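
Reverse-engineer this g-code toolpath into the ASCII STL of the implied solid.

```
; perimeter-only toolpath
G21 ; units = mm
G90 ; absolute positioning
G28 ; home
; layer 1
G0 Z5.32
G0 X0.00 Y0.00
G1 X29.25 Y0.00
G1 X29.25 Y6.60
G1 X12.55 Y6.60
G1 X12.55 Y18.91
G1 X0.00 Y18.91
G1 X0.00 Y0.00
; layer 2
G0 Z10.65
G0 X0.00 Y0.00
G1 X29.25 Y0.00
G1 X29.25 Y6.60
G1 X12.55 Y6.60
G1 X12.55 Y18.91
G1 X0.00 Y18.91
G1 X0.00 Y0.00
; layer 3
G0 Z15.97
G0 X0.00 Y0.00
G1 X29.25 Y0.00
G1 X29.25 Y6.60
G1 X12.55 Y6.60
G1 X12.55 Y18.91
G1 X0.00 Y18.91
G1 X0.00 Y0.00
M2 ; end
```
solid part
  facet normal 0.0000 0.0000 -1.0000
    outer loop
      vertex 29.25 6.60 0.00
      vertex 29.25 0.00 0.00
      vertex 0.00 0.00 0.00
    endloop
  endfacet
  facet normal 0.0000 0.0000 -1.0000
    outer loop
      vertex 12.55 6.60 0.00
      vertex 29.25 6.60 0.00
      vertex 0.00 0.00 0.00
    endloop
  endfacet
  facet normal 0.0000 0.0000 -1.0000
    outer loop
      vertex 12.55 18.91 0.00
      vertex 12.55 6.60 0.00
      vertex 0.00 0.00 0.00
    endloop
  endfacet
  facet normal 0.0000 0.0000 -1.0000
    outer loop
      vertex 0.00 18.91 0.00
      vertex 12.55 18.91 0.00
      vertex 0.00 0.00 0.00
    endloop
  endfacet
  facet normal 0.0000 0.0000 1.0000
    outer loop
      vertex 0.00 0.00 15.97
      vertex 29.25 0.00 15.97
      vertex 29.25 6.60 15.97
    endloop
  endfacet
  facet normal 0.0000 0.0000 1.0000
    outer loop
      vertex 0.00 0.00 15.97
      vertex 29.25 6.60 15.97
      vertex 12.55 6.60 15.97
    endloop
  endfacet
  facet normal 0.0000 0.0000 1.0000
    outer loop
      vertex 0.00 0.00 15.97
      vertex 12.55 6.60 15.97
      vertex 12.55 18.91 15.97
    endloop
  endfacet
  facet normal 0.0000 0.0000 1.0000
    outer loop
      vertex 0.00 0.00 15.97
      vertex 12.55 18.91 15.97
      vertex 0.00 18.91 15.97
    endloop
  endfacet
  facet normal 0.0000 -1.0000 0.0000
    outer loop
      vertex 0.00 0.00 0.00
      vertex 29.25 0.00 0.00
      vertex 29.25 0.00 15.97
    endloop
  endfacet
  facet normal 0.0000 -1.0000 0.0000
    outer loop
      vertex 0.00 0.00 0.00
      vertex 29.25 0.00 15.97
      vertex 0.00 0.00 15.97
    endloop
  endfacet
  facet normal 1.0000 0.0000 0.0000
    outer loop
      vertex 29.25 0.00 0.00
      vertex 29.25 6.60 0.00
      vertex 29.25 6.60 15.97
    endloop
  endfacet
  facet normal 1.0000 0.0000 0.0000
    outer loop
      vertex 29.25 0.00 0.00
      vertex 29.25 6.60 15.97
      vertex 29.25 0.00 15.97
    endloop
  endfacet
  facet normal 0.0000 1.0000 0.0000
    outer loop
      vertex 29.25 6.60 0.00
      vertex 12.55 6.60 0.00
      vertex 12.55 6.60 15.97
    endloop
  endfacet
  facet normal 0.0000 1.0000 0.0000
    outer loop
      vertex 29.25 6.60 0.00
      vertex 12.55 6.60 15.97
      vertex 29.25 6.60 15.97
    endloop
  endfacet
  facet normal 1.0000 0.0000 0.0000
    outer loop
      vertex 12.55 6.60 0.00
      vertex 12.55 18.91 0.00
      vertex 12.55 18.91 15.97
    endloop
  endfacet
  facet normal 1.0000 0.0000 0.0000
    outer loop
      vertex 12.55 6.60 0.00
      vertex 12.55 18.91 15.97
      vertex 12.55 6.60 15.97
    endloop
  endfacet
  facet normal 0.0000 1.0000 0.0000
    outer loop
      vertex 12.55 18.91 0.00
      vertex 0.00 18.91 0.00
      vertex 0.00 18.91 15.97
    endloop
  endfacet
  facet normal 0.0000 1.0000 0.0000
    outer loop
      vertex 12.55 18.91 0.00
      vertex 0.00 18.91 15.97
      vertex 12.55 18.91 15.97
    endloop
  endfacet
  facet normal -1.0000 0.0000 0.0000
    outer loop
      vertex 0.00 18.91 0.00
      vertex 0.00 0.00 0.00
      vertex 0.00 0.00 15.97
    endloop
  endfacet
  facet normal -1.0000 0.0000 0.0000
    outer loop
      vertex 0.00 18.91 0.00
      vertex 0.00 0.00 15.97
      vertex 0.00 18.91 15.97
    endloop
  endfacet
endsolid part

The G0 Z moves step by Δz≈5.32 mm. Every layer's G1 loop is the same polygon, so the solid is a straight extrusion of it from z=0 to z≈16. Closing with flat bottom and top caps and triangulating gives 20 facets — an L-shaped prism: outer 29.2 × 18.9 mm, arm thicknesses ≈ 6.6 mm (horizontal) and 12.6 mm (vertical), extruded 16 mm in z.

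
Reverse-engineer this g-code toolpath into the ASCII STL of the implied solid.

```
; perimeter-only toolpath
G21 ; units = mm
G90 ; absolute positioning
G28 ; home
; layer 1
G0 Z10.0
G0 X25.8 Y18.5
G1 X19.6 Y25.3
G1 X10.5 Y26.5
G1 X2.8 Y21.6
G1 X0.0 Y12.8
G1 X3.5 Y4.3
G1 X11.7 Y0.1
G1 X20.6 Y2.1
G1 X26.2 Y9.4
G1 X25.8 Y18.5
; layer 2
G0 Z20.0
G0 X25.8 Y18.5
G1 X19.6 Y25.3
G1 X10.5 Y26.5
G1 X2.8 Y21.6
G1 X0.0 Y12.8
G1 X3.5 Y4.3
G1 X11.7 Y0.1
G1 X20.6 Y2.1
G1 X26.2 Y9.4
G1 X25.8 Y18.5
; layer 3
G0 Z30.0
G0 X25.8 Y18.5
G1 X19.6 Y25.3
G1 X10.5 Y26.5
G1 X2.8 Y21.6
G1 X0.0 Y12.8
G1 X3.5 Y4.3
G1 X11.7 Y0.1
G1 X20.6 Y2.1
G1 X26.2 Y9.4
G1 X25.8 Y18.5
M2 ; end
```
solid part
  facet normal 0.0000 0.0000 -1.0000
    outer loop
      vertex 10.5 26.5 0.0
      vertex 19.6 25.3 0.0
      vertex 25.8 18.5 0.0
    endloop
  endfacet
  facet normal 0.0000 0.0000 -1.0000
    outer loop
      vertex 2.8 21.6 0.0
      vertex 10.5 26.5 0.0
      vertex 25.8 18.5 0.0
    endloop
  endfacet
  facet normal 0.0000 0.0000 -1.0000
    outer loop
      vertex 0.0 12.8 0.0
      vertex 2.8 21.6 0.0
      vertex 25.8 18.5 0.0
    endloop
  endfacet
  facet normal 0.0000 0.0000 -1.0000
    outer loop
      vertex 3.5 4.3 0.0
      vertex 0.0 12.8 0.0
      vertex 25.8 18.5 0.0
    endloop
  endfacet
  facet normal 0.0000 0.0000 -1.0000
    outer loop
      vertex 11.7 0.1 0.0
      vertex 3.5 4.3 0.0
      vertex 25.8 18.5 0.0
    endloop
  endfacet
  facet normal 0.0000 0.0000 -1.0000
    outer loop
      vertex 20.6 2.1 0.0
      vertex 11.7 0.1 0.0
      vertex 25.8 18.5 0.0
    endloop
  endfacet
  facet normal 0.0000 0.0000 -1.0000
    outer loop
      vertex 26.2 9.4 0.0
      vertex 20.6 2.1 0.0
      vertex 25.8 18.5 0.0
    endloop
  endfacet
  facet normal 0.0000 0.0000 1.0000
    outer loop
      vertex 25.8 18.5 30.0
      vertex 19.6 25.3 30.0
      vertex 10.5 26.5 30.0
    endloop
  endfacet
  facet normal 0.0000 0.0000 1.0000
    outer loop
      vertex 25.8 18.5 30.0
      vertex 10.5 26.5 30.0
      vertex 2.8 21.6 30.0
    endloop
  endfacet
  facet normal 0.0000 0.0000 1.0000
    outer loop
      vertex 25.8 18.5 30.0
      vertex 2.8 21.6 30.0
      vertex 0.0 12.8 30.0
    endloop
  endfacet
  facet normal 0.0000 0.0000 1.0000
    outer loop
      vertex 25.8 18.5 30.0
      vertex 0.0 12.8 30.0
      vertex 3.5 4.3 30.0
    endloop
  endfacet
  facet normal 0.0000 0.0000 1.0000
    outer loop
      vertex 25.8 18.5 30.0
      vertex 3.5 4.3 30.0
      vertex 11.7 0.1 30.0
    endloop
  endfacet
  facet normal 0.0000 0.0000 1.0000
    outer loop
      vertex 25.8 18.5 30.0
      vertex 11.7 0.1 30.0
      vertex 20.6 2.1 30.0
    endloop
  endfacet
  facet normal 0.0000 0.0000 1.0000
    outer loop
      vertex 25.8 18.5 30.0
      vertex 20.6 2.1 30.0
      vertex 26.2 9.4 30.0
    endloop
  endfacet
  facet normal 0.7390 0.6738 0.0000
    outer loop
      vertex 25.8 18.5 0.0
      vertex 19.6 25.3 0.0
      vertex 19.6 25.3 30.0
    endloop
  endfacet
  facet normal 0.7390 0.6738 0.0000
    outer loop
      vertex 25.8 18.5 0.0
      vertex 19.6 25.3 30.0
      vertex 25.8 18.5 30.0
    endloop
  endfacet
  facet normal 0.1307 0.9914 0.0000
    outer loop
      vertex 19.6 25.3 0.0
      vertex 10.5 26.5 0.0
      vertex 10.5 26.5 30.0
    endloop
  endfacet
  facet normal 0.1307 0.9914 0.0000
    outer loop
      vertex 19.6 25.3 0.0
      vertex 10.5 26.5 30.0
      vertex 19.6 25.3 30.0
    endloop
  endfacet
  facet normal -0.5369 0.8437 0.0000
    outer loop
      vertex 10.5 26.5 0.0
      vertex 2.8 21.6 0.0
      vertex 2.8 21.6 30.0
    endloop
  endfacet
  facet normal -0.5369 0.8437 0.0000
    outer loop
      vertex 10.5 26.5 0.0
      vertex 2.8 21.6 30.0
      vertex 10.5 26.5 30.0
    endloop
  endfacet
  facet normal -0.9529 0.3032 0.0000
    outer loop
      vertex 2.8 21.6 0.0
      vertex 0.0 12.8 0.0
      vertex 0.0 12.8 30.0
    endloop
  endfacet
  facet normal -0.9529 0.3032 0.0000
    outer loop
      vertex 2.8 21.6 0.0
      vertex 0.0 12.8 30.0
      vertex 2.8 21.6 30.0
    endloop
  endfacet
  facet normal -0.9247 -0.3807 0.0000
    outer loop
      vertex 0.0 12.8 0.0
      vertex 3.5 4.3 0.0
      vertex 3.5 4.3 30.0
    endloop
  endfacet
  facet normal -0.9247 -0.3807 0.0000
    outer loop
      vertex 0.0 12.8 0.0
      vertex 3.5 4.3 30.0
      vertex 0.0 12.8 30.0
    endloop
  endfacet
  facet normal -0.4559 -0.8900 0.0000
    outer loop
      vertex 3.5 4.3 0.0
      vertex 11.7 0.1 0.0
      vertex 11.7 0.1 30.0
    endloop
  endfacet
  facet normal -0.4559 -0.8900 0.0000
    outer loop
      vertex 3.5 4.3 0.0
      vertex 11.7 0.1 30.0
      vertex 3.5 4.3 30.0
    endloop
  endfacet
  facet normal 0.2193 -0.9757 0.0000
    outer loop
      vertex 11.7 0.1 0.0
      vertex 20.6 2.1 0.0
      vertex 20.6 2.1 30.0
    endloop
  endfacet
  facet normal 0.2193 -0.9757 0.0000
    outer loop
      vertex 11.7 0.1 0.0
      vertex 20.6 2.1 30.0
      vertex 11.7 0.1 30.0
    endloop
  endfacet
  facet normal 0.7934 -0.6087 0.0000
    outer loop
      vertex 20.6 2.1 0.0
      vertex 26.2 9.4 0.0
      vertex 26.2 9.4 30.0
    endloop
  endfacet
  facet normal 0.7934 -0.6087 0.0000
    outer loop
      vertex 20.6 2.1 0.0
      vertex 26.2 9.4 30.0
      vertex 20.6 2.1 30.0
    endloop
  endfacet
  facet normal 0.9990 0.0439 0.0000
    outer loop
      vertex 26.2 9.4 0.0
      vertex 25.8 18.5 0.0
      vertex 25.8 18.5 30.0
    endloop
  endfacet
  facet normal 0.9990 0.0439 0.0000
    outer loop
      vertex 26.2 9.4 0.0
      vertex 25.8 18.5 30.0
      vertex 26.2 9.4 30.0
    endloop
  endfacet
endsolid part

The G0 Z moves step by Δz≈10.0 mm. Every layer's G1 loop is the same polygon, so the solid is a straight extrusion of it from z=0 to z≈30. Closing with flat bottom and top caps and triangulating gives 32 facets — a regular 9-sided prism (a cylinder approximated with 9 flat sides), circumscribed radius ≈ 13.4 mm, height ≈ 30 mm.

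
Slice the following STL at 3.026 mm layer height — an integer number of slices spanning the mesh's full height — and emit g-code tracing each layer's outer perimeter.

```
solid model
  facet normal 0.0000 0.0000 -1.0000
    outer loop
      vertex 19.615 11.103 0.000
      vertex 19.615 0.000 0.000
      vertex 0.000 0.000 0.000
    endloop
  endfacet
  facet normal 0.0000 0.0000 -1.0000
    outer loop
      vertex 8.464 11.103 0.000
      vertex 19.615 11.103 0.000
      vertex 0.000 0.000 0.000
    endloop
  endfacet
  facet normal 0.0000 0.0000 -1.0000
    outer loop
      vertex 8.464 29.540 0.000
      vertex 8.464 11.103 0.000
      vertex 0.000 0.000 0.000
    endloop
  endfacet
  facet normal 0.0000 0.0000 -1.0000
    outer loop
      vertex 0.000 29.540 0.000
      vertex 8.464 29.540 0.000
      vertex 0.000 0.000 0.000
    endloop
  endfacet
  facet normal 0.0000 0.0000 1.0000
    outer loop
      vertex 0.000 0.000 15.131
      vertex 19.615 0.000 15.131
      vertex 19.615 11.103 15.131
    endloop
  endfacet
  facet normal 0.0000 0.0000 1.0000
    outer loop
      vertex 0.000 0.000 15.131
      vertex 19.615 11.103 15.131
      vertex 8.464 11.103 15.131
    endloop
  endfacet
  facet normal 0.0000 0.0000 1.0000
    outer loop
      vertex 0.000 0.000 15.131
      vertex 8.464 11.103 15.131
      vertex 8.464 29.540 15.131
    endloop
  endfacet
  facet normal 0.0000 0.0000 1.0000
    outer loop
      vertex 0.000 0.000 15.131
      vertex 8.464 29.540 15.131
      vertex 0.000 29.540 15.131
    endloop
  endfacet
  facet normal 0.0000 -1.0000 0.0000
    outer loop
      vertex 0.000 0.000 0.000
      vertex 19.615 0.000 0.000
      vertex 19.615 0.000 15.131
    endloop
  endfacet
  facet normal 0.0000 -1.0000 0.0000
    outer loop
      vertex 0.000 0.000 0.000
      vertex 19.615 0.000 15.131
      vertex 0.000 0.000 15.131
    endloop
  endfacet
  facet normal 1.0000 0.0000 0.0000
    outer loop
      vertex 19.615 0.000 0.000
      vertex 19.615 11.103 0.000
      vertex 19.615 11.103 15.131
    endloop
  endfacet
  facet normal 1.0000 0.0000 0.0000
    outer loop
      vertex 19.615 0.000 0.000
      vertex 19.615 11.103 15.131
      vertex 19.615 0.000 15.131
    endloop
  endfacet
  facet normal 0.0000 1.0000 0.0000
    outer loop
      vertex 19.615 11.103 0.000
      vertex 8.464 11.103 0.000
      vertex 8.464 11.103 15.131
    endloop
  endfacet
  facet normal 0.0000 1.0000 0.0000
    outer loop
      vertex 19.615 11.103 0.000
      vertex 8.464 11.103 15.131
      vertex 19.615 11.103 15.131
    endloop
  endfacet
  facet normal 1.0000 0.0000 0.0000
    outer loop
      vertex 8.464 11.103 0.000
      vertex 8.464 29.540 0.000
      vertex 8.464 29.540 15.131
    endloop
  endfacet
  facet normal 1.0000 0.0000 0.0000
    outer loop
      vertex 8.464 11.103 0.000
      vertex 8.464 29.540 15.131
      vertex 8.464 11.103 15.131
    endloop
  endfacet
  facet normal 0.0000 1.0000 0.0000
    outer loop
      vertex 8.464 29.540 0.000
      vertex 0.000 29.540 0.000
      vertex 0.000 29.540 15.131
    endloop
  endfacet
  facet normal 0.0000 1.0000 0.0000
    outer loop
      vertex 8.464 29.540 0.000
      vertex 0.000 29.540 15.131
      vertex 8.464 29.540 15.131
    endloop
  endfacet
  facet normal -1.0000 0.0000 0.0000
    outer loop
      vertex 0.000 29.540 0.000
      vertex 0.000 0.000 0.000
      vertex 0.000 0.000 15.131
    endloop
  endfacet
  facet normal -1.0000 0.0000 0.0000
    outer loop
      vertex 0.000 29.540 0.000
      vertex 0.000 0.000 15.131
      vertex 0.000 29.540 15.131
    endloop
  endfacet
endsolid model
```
; perimeter-only toolpath
G21 ; units = mm
G90 ; absolute positioning
G28 ; home
; layer 1
G0 Z3.026
G0 X0.000 Y0.000
G1 X19.615 Y0.000
G1 X19.615 Y11.103
G1 X8.464 Y11.103
G1 X8.464 Y29.540
G1 X0.000 Y29.540
G1 X0.000 Y0.000
; layer 2
G0 Z6.052
G0 X0.000 Y0.000
G1 X19.615 Y0.000
G1 X19.615 Y11.103
G1 X8.464 Y11.103
G1 X8.464 Y29.540
G1 X0.000 Y29.540
G1 X0.000 Y0.000
; layer 3
G0 Z9.079
G0 X0.000 Y0.000
G1 X19.615 Y0.000
G1 X19.615 Y11.103
G1 X8.464 Y11.103
G1 X8.464 Y29.540
G1 X0.000 Y29.540
G1 X0.000 Y0.000
; layer 4
G0 Z12.105
G0 X0.000 Y0.000
G1 X19.615 Y0.000
G1 X19.615 Y11.103
G1 X8.464 Y11.103
G1 X8.464 Y29.540
G1 X0.000 Y29.540
G1 X0.000 Y0.000
; layer 5
G0 Z15.131
G0 X0.000 Y0.000
G1 X19.615 Y0.000
G1 X19.615 Y11.103
G1 X8.464 Y11.103
G1 X8.464 Y29.540
G1 X0.000 Y29.540
G1 X0.000 Y0.000
M2 ; end

The solid is an L-shaped prism: outer 19.6 × 29.5 mm, arm thicknesses ≈ 11.1 mm (horizontal) and 8.46 mm (vertical), extruded 15.1 mm in z. Slicing at Δz = 3.026 mm — 5 equal slices spanning the solid's height, so layer i sits at z = i·h/5 — gives 5 non-empty perimeters. Each is a 6-segment closed polygon; G0 lifts to the layer z and rapids to the start vertex, then G1 traces the edges.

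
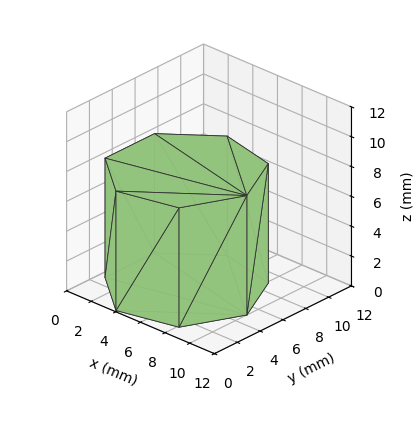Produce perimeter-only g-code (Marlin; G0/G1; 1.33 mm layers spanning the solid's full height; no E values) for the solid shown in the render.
Reading the render: the shape is a regular 7-sided prism (a cylinder approximated with 7 flat sides), circumscribed radius ≈ 5 mm, height ≈ 8 mm (dimensions read to the nearest mm from the axis ticks). For the g-code, the solid's height is divided into equal slices at the stated Δz and each level perimeter traced with G1 moves after a G0 lift.

; perimeter-only toolpath
G21 ; units = mm
G90 ; absolute positioning
G28 ; home
; layer 1
G0 Z1.33
G0 X10.00 Y5.00
G1 X8.12 Y8.91
G1 X3.89 Y9.87
G1 X0.50 Y7.17
G1 X0.50 Y2.83
G1 X3.89 Y0.13
G1 X8.12 Y1.09
G1 X10.00 Y5.00
; layer 2
G0 Z2.67
G0 X10.00 Y5.00
G1 X8.12 Y8.91
G1 X3.89 Y9.87
G1 X0.50 Y7.17
G1 X0.50 Y2.83
G1 X3.89 Y0.13
G1 X8.12 Y1.09
G1 X10.00 Y5.00
; layer 3
G0 Z4.00
G0 X10.00 Y5.00
G1 X8.12 Y8.91
G1 X3.89 Y9.87
G1 X0.50 Y7.17
G1 X0.50 Y2.83
G1 X3.89 Y0.13
G1 X8.12 Y1.09
G1 X10.00 Y5.00
; layer 4
G0 Z5.33
G0 X10.00 Y5.00
G1 X8.12 Y8.91
G1 X3.89 Y9.87
G1 X0.50 Y7.17
G1 X0.50 Y2.83
G1 X3.89 Y0.13
G1 X8.12 Y1.09
G1 X10.00 Y5.00
; layer 5
G0 Z6.67
G0 X10.00 Y5.00
G1 X8.12 Y8.91
G1 X3.89 Y9.87
G1 X0.50 Y7.17
G1 X0.50 Y2.83
G1 X3.89 Y0.13
G1 X8.12 Y1.09
G1 X10.00 Y5.00
; layer 6
G0 Z8.00
G0 X10.00 Y5.00
G1 X8.12 Y8.91
G1 X3.89 Y9.87
G1 X0.50 Y7.17
G1 X0.50 Y2.83
G1 X3.89 Y0.13
G1 X8.12 Y1.09
G1 X10.00 Y5.00
M2 ; end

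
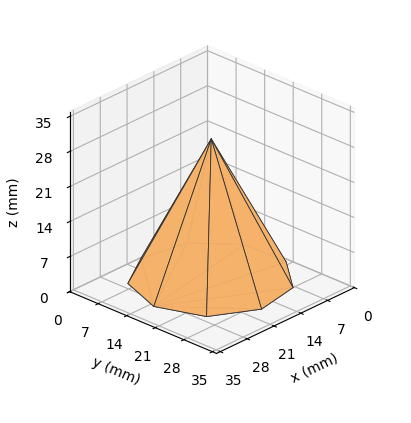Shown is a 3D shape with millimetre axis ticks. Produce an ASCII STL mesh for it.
Reading the render: the shape is a regular 9-sided pyramid, base circumscribed radius ≈ 15 mm, apex at z ≈ 28 mm (dimensions read to the nearest mm from the axis ticks). For the STL, each face is triangulated and given an outward normal.

solid part
  facet normal 0.0000 0.0000 -1.0000
    outer loop
      vertex 17.605 29.772 0.000
      vertex 26.491 24.642 0.000
      vertex 30.000 15.000 0.000
    endloop
  endfacet
  facet normal 0.0000 0.0000 -1.0000
    outer loop
      vertex 7.500 27.990 0.000
      vertex 17.605 29.772 0.000
      vertex 30.000 15.000 0.000
    endloop
  endfacet
  facet normal 0.0000 0.0000 -1.0000
    outer loop
      vertex 0.905 20.130 0.000
      vertex 7.500 27.990 0.000
      vertex 30.000 15.000 0.000
    endloop
  endfacet
  facet normal 0.0000 0.0000 -1.0000
    outer loop
      vertex 0.905 9.870 0.000
      vertex 0.905 20.130 0.000
      vertex 30.000 15.000 0.000
    endloop
  endfacet
  facet normal 0.0000 0.0000 -1.0000
    outer loop
      vertex 7.500 2.010 0.000
      vertex 0.905 9.870 0.000
      vertex 30.000 15.000 0.000
    endloop
  endfacet
  facet normal 0.0000 0.0000 -1.0000
    outer loop
      vertex 17.605 0.228 0.000
      vertex 7.500 2.010 0.000
      vertex 30.000 15.000 0.000
    endloop
  endfacet
  facet normal 0.0000 0.0000 -1.0000
    outer loop
      vertex 26.491 5.358 0.000
      vertex 17.605 0.228 0.000
      vertex 30.000 15.000 0.000
    endloop
  endfacet
  facet normal 0.8393 0.3055 0.4497
    outer loop
      vertex 30.000 15.000 0.000
      vertex 26.491 24.642 0.000
      vertex 15.000 15.000 28.000
    endloop
  endfacet
  facet normal 0.4466 0.7736 0.4497
    outer loop
      vertex 26.491 24.642 0.000
      vertex 17.605 29.772 0.000
      vertex 15.000 15.000 28.000
    endloop
  endfacet
  facet normal -0.1551 0.8796 0.4496
    outer loop
      vertex 17.605 29.772 0.000
      vertex 7.500 27.990 0.000
      vertex 15.000 15.000 28.000
    endloop
  endfacet
  facet normal -0.6843 0.5741 0.4496
    outer loop
      vertex 7.500 27.990 0.000
      vertex 0.905 20.130 0.000
      vertex 15.000 15.000 28.000
    endloop
  endfacet
  facet normal -0.8932 0.0000 0.4496
    outer loop
      vertex 0.905 20.130 0.000
      vertex 0.905 9.870 0.000
      vertex 15.000 15.000 28.000
    endloop
  endfacet
  facet normal -0.6843 -0.5741 0.4496
    outer loop
      vertex 0.905 9.870 0.000
      vertex 7.500 2.010 0.000
      vertex 15.000 15.000 28.000
    endloop
  endfacet
  facet normal -0.1551 -0.8796 0.4496
    outer loop
      vertex 7.500 2.010 0.000
      vertex 17.605 0.228 0.000
      vertex 15.000 15.000 28.000
    endloop
  endfacet
  facet normal 0.4466 -0.7736 0.4497
    outer loop
      vertex 17.605 0.228 0.000
      vertex 26.491 5.358 0.000
      vertex 15.000 15.000 28.000
    endloop
  endfacet
  facet normal 0.8393 -0.3055 0.4497
    outer loop
      vertex 26.491 5.358 0.000
      vertex 30.000 15.000 0.000
      vertex 15.000 15.000 28.000
    endloop
  endfacet
endsolid part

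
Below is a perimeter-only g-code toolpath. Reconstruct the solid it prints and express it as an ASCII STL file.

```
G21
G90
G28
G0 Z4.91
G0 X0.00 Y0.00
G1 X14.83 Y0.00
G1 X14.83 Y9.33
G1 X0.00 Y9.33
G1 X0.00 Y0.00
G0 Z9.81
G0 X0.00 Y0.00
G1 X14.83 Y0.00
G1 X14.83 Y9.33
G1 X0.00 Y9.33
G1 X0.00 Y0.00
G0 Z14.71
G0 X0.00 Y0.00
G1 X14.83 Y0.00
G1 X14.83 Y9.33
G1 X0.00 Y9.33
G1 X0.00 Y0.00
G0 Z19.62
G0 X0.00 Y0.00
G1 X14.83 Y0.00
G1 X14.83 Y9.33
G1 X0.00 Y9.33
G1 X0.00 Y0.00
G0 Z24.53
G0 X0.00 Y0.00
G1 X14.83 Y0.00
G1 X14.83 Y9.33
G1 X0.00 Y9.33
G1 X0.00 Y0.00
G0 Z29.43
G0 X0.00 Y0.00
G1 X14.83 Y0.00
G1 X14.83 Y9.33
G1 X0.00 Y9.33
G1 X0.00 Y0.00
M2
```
solid part
  facet normal 0.0000 0.0000 -1.0000
    outer loop
      vertex 14.83 9.33 0.00
      vertex 14.83 0.00 0.00
      vertex 0.00 0.00 0.00
    endloop
  endfacet
  facet normal 0.0000 0.0000 -1.0000
    outer loop
      vertex 0.00 9.33 0.00
      vertex 14.83 9.33 0.00
      vertex 0.00 0.00 0.00
    endloop
  endfacet
  facet normal 0.0000 0.0000 1.0000
    outer loop
      vertex 0.00 0.00 29.43
      vertex 14.83 0.00 29.43
      vertex 14.83 9.33 29.43
    endloop
  endfacet
  facet normal 0.0000 0.0000 1.0000
    outer loop
      vertex 0.00 0.00 29.43
      vertex 14.83 9.33 29.43
      vertex 0.00 9.33 29.43
    endloop
  endfacet
  facet normal 0.0000 -1.0000 0.0000
    outer loop
      vertex 0.00 0.00 0.00
      vertex 14.83 0.00 0.00
      vertex 14.83 0.00 29.43
    endloop
  endfacet
  facet normal 0.0000 -1.0000 0.0000
    outer loop
      vertex 0.00 0.00 0.00
      vertex 14.83 0.00 29.43
      vertex 0.00 0.00 29.43
    endloop
  endfacet
  facet normal 0.0000 1.0000 0.0000
    outer loop
      vertex 14.83 9.33 29.43
      vertex 14.83 9.33 0.00
      vertex 0.00 9.33 0.00
    endloop
  endfacet
  facet normal 0.0000 1.0000 0.0000
    outer loop
      vertex 0.00 9.33 29.43
      vertex 14.83 9.33 29.43
      vertex 0.00 9.33 0.00
    endloop
  endfacet
  facet normal -1.0000 0.0000 0.0000
    outer loop
      vertex 0.00 9.33 29.43
      vertex 0.00 9.33 0.00
      vertex 0.00 0.00 0.00
    endloop
  endfacet
  facet normal -1.0000 0.0000 0.0000
    outer loop
      vertex 0.00 0.00 29.43
      vertex 0.00 9.33 29.43
      vertex 0.00 0.00 0.00
    endloop
  endfacet
  facet normal 1.0000 0.0000 0.0000
    outer loop
      vertex 14.83 0.00 0.00
      vertex 14.83 9.33 0.00
      vertex 14.83 9.33 29.43
    endloop
  endfacet
  facet normal 1.0000 0.0000 0.0000
    outer loop
      vertex 14.83 0.00 0.00
      vertex 14.83 9.33 29.43
      vertex 14.83 0.00 29.43
    endloop
  endfacet
endsolid part

The G0 Z moves step by Δz≈4.91 mm. Every layer's G1 loop is the same polygon, so the solid is a straight extrusion of it from z=0 to z≈29.4. Closing with flat bottom and top caps and triangulating gives 12 facets — a rectangular box, roughly 14.8 × 9.33 mm footprint and 29.4 mm tall.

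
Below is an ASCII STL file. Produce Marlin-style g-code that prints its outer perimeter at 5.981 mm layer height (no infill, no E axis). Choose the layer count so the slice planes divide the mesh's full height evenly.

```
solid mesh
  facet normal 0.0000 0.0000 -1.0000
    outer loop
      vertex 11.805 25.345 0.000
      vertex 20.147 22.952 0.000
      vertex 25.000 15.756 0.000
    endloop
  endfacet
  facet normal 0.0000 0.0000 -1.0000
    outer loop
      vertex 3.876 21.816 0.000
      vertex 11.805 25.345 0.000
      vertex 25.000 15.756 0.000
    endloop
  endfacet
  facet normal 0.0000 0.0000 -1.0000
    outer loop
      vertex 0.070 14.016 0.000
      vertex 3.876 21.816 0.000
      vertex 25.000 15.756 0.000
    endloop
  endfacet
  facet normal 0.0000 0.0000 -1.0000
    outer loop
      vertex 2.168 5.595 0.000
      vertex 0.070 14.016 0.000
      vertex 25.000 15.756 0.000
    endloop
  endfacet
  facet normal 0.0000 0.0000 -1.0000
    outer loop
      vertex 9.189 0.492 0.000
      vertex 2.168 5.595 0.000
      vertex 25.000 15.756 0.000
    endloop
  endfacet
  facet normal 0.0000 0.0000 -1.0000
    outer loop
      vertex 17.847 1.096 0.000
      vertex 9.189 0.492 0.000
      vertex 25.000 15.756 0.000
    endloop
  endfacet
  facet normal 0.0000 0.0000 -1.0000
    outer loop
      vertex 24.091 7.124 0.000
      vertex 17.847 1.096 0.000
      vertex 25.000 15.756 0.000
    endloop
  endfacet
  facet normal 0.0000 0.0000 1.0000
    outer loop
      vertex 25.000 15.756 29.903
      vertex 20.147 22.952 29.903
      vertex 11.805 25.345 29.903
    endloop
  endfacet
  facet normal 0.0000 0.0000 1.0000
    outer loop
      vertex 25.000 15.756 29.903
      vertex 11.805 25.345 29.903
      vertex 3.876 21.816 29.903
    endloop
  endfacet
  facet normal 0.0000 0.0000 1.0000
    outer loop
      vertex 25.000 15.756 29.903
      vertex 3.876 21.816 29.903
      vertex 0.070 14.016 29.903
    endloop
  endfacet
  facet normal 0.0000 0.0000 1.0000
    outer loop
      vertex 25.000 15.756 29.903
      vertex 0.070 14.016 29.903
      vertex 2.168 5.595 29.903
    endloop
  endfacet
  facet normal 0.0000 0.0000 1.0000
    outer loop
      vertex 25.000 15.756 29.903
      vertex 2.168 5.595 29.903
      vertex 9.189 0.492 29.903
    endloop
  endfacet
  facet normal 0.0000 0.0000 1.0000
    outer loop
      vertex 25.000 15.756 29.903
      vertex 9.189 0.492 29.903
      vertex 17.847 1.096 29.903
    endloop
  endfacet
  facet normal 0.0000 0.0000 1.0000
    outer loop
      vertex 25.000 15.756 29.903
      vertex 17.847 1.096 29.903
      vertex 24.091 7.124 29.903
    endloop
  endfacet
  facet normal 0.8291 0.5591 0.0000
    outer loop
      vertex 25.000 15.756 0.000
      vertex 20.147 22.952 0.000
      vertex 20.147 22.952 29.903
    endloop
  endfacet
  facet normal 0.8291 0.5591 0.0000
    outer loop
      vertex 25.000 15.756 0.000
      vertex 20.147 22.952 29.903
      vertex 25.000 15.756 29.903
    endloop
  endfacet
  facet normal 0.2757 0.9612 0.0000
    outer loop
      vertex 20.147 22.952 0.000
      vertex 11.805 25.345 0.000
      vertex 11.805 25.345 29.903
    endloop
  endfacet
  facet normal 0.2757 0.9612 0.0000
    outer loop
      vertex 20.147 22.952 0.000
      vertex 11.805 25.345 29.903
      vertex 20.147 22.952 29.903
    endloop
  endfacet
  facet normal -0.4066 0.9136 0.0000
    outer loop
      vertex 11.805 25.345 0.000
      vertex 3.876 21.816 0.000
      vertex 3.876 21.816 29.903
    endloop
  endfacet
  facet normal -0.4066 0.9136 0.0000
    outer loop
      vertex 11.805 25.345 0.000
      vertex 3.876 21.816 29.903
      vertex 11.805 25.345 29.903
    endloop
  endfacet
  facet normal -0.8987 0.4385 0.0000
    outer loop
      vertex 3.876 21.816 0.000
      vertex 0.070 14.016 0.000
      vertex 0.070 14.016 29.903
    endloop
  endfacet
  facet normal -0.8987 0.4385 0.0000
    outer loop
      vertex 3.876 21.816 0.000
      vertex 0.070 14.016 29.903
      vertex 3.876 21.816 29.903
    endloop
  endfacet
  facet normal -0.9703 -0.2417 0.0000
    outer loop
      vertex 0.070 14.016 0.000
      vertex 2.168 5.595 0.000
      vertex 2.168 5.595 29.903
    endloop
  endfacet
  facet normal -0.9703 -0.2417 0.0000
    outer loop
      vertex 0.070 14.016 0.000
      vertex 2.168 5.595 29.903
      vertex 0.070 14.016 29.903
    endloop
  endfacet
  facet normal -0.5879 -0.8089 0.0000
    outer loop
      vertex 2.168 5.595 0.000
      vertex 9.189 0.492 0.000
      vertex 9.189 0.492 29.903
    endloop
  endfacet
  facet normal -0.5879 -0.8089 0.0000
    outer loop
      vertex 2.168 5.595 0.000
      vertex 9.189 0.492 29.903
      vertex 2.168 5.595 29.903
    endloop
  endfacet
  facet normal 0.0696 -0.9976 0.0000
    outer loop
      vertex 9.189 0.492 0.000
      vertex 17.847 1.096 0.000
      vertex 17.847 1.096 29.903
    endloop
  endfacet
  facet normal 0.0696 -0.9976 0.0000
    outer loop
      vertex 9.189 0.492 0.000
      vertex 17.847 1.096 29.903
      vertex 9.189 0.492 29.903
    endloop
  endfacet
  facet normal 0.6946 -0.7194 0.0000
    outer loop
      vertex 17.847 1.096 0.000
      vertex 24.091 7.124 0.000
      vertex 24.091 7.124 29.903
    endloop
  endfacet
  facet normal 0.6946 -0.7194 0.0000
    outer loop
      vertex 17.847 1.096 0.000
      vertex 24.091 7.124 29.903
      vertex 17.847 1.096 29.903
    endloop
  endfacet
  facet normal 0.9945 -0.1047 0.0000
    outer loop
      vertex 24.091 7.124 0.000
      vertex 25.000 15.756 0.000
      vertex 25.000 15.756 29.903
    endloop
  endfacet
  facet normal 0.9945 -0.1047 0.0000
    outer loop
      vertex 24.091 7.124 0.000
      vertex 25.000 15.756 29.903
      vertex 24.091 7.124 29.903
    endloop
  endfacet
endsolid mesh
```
; perimeter-only toolpath
G21 ; units = mm
G90 ; absolute positioning
G28 ; home
; layer 1
G0 Z5.981
G0 X25.000 Y15.756
G1 X20.147 Y22.952
G1 X11.805 Y25.345
G1 X3.876 Y21.816
G1 X0.070 Y14.016
G1 X2.168 Y5.595
G1 X9.189 Y0.492
G1 X17.847 Y1.096
G1 X24.091 Y7.124
G1 X25.000 Y15.756
; layer 2
G0 Z11.961
G0 X25.000 Y15.756
G1 X20.147 Y22.952
G1 X11.805 Y25.345
G1 X3.876 Y21.816
G1 X0.070 Y14.016
G1 X2.168 Y5.595
G1 X9.189 Y0.492
G1 X17.847 Y1.096
G1 X24.091 Y7.124
G1 X25.000 Y15.756
; layer 3
G0 Z17.942
G0 X25.000 Y15.756
G1 X20.147 Y22.952
G1 X11.805 Y25.345
G1 X3.876 Y21.816
G1 X0.070 Y14.016
G1 X2.168 Y5.595
G1 X9.189 Y0.492
G1 X17.847 Y1.096
G1 X24.091 Y7.124
G1 X25.000 Y15.756
; layer 4
G0 Z23.922
G0 X25.000 Y15.756
G1 X20.147 Y22.952
G1 X11.805 Y25.345
G1 X3.876 Y21.816
G1 X0.070 Y14.016
G1 X2.168 Y5.595
G1 X9.189 Y0.492
G1 X17.847 Y1.096
G1 X24.091 Y7.124
G1 X25.000 Y15.756
; layer 5
G0 Z29.903
G0 X25.000 Y15.756
G1 X20.147 Y22.952
G1 X11.805 Y25.345
G1 X3.876 Y21.816
G1 X0.070 Y14.016
G1 X2.168 Y5.595
G1 X9.189 Y0.492
G1 X17.847 Y1.096
G1 X24.091 Y7.124
G1 X25.000 Y15.756
M2 ; end

The solid is a regular 9-sided prism (a cylinder approximated with 9 flat sides), circumscribed radius ≈ 12.7 mm, height ≈ 29.9 mm. Slicing at Δz = 5.981 mm — 5 equal slices spanning the solid's height, so layer i sits at z = i·h/5 — gives 5 non-empty perimeters. Each is a 9-segment closed polygon; G0 lifts to the layer z and rapids to the start vertex, then G1 traces the edges.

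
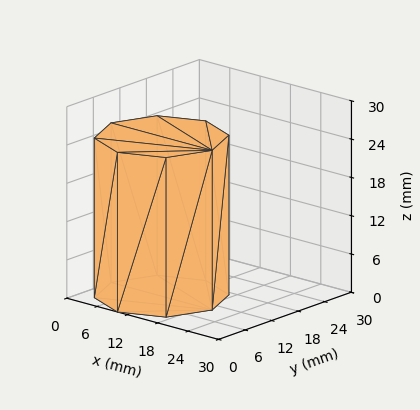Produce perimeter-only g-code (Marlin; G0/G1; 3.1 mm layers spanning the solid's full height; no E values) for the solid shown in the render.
Reading the render: the shape is a regular 8-sided prism (a cylinder approximated with 8 flat sides), circumscribed radius ≈ 10 mm, height ≈ 25 mm (dimensions read to the nearest mm from the axis ticks). For the g-code, the solid's height is divided into equal slices at the stated Δz and each level perimeter traced with G1 moves after a G0 lift.

; perimeter-only toolpath
G21 ; units = mm
G90 ; absolute positioning
G28 ; home
; layer 1
G0 Z3.1
G0 X20.0 Y10.0
G1 X17.1 Y17.1
G1 X10.0 Y20.0
G1 X2.9 Y17.1
G1 X0.0 Y10.0
G1 X2.9 Y2.9
G1 X10.0 Y0.0
G1 X17.1 Y2.9
G1 X20.0 Y10.0
; layer 2
G0 Z6.2
G0 X20.0 Y10.0
G1 X17.1 Y17.1
G1 X10.0 Y20.0
G1 X2.9 Y17.1
G1 X0.0 Y10.0
G1 X2.9 Y2.9
G1 X10.0 Y0.0
G1 X17.1 Y2.9
G1 X20.0 Y10.0
; layer 3
G0 Z9.4
G0 X20.0 Y10.0
G1 X17.1 Y17.1
G1 X10.0 Y20.0
G1 X2.9 Y17.1
G1 X0.0 Y10.0
G1 X2.9 Y2.9
G1 X10.0 Y0.0
G1 X17.1 Y2.9
G1 X20.0 Y10.0
; layer 4
G0 Z12.5
G0 X20.0 Y10.0
G1 X17.1 Y17.1
G1 X10.0 Y20.0
G1 X2.9 Y17.1
G1 X0.0 Y10.0
G1 X2.9 Y2.9
G1 X10.0 Y0.0
G1 X17.1 Y2.9
G1 X20.0 Y10.0
; layer 5
G0 Z15.6
G0 X20.0 Y10.0
G1 X17.1 Y17.1
G1 X10.0 Y20.0
G1 X2.9 Y17.1
G1 X0.0 Y10.0
G1 X2.9 Y2.9
G1 X10.0 Y0.0
G1 X17.1 Y2.9
G1 X20.0 Y10.0
; layer 6
G0 Z18.8
G0 X20.0 Y10.0
G1 X17.1 Y17.1
G1 X10.0 Y20.0
G1 X2.9 Y17.1
G1 X0.0 Y10.0
G1 X2.9 Y2.9
G1 X10.0 Y0.0
G1 X17.1 Y2.9
G1 X20.0 Y10.0
; layer 7
G0 Z21.9
G0 X20.0 Y10.0
G1 X17.1 Y17.1
G1 X10.0 Y20.0
G1 X2.9 Y17.1
G1 X0.0 Y10.0
G1 X2.9 Y2.9
G1 X10.0 Y0.0
G1 X17.1 Y2.9
G1 X20.0 Y10.0
; layer 8
G0 Z25.0
G0 X20.0 Y10.0
G1 X17.1 Y17.1
G1 X10.0 Y20.0
G1 X2.9 Y17.1
G1 X0.0 Y10.0
G1 X2.9 Y2.9
G1 X10.0 Y0.0
G1 X17.1 Y2.9
G1 X20.0 Y10.0
M2 ; end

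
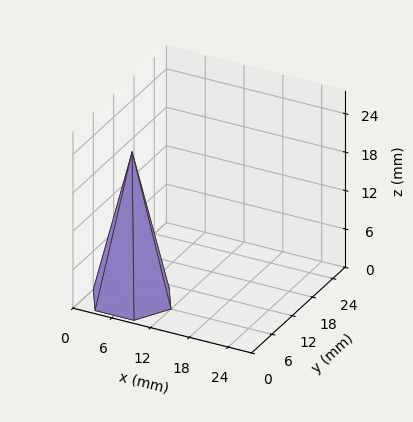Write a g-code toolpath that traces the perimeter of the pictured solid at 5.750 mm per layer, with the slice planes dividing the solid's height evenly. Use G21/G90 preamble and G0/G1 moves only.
Reading the render: the shape is a regular 6-sided pyramid, base circumscribed radius ≈ 6 mm, apex at z ≈ 23 mm (dimensions read to the nearest mm from the axis ticks). For the g-code, the solid's height is divided into equal slices at the stated Δz and each level perimeter traced with G1 moves after a G0 lift.

; perimeter-only toolpath
G21 ; units = mm
G90 ; absolute positioning
G28 ; home
; layer 1
G0 Z5.750
G0 X10.500 Y6.000
G1 X8.250 Y9.897
G1 X3.750 Y9.897
G1 X1.500 Y6.000
G1 X3.750 Y2.103
G1 X8.250 Y2.103
G1 X10.500 Y6.000
; layer 2
G0 Z11.500
G0 X9.000 Y6.000
G1 X7.500 Y8.598
G1 X4.500 Y8.598
G1 X3.000 Y6.000
G1 X4.500 Y3.402
G1 X7.500 Y3.402
G1 X9.000 Y6.000
; layer 3
G0 Z17.250
G0 X7.500 Y6.000
G1 X6.750 Y7.299
G1 X5.250 Y7.299
G1 X4.500 Y6.000
G1 X5.250 Y4.701
G1 X6.750 Y4.701
G1 X7.500 Y6.000
M2 ; end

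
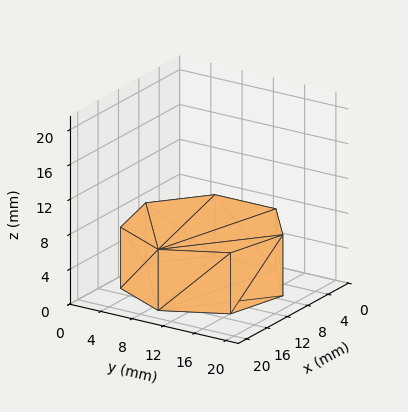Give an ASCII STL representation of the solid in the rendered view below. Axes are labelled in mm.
Reading the render: the shape is a regular 7-sided prism (a cylinder approximated with 7 flat sides), circumscribed radius ≈ 9 mm, height ≈ 7 mm (dimensions read to the nearest mm from the axis ticks). For the STL, each face is triangulated and given an outward normal.

solid part
  facet normal 0.0000 0.0000 -1.0000
    outer loop
      vertex 6.997 17.774 0.000
      vertex 14.611 16.036 0.000
      vertex 18.000 9.000 0.000
    endloop
  endfacet
  facet normal 0.0000 0.0000 -1.0000
    outer loop
      vertex 0.891 12.905 0.000
      vertex 6.997 17.774 0.000
      vertex 18.000 9.000 0.000
    endloop
  endfacet
  facet normal 0.0000 0.0000 -1.0000
    outer loop
      vertex 0.891 5.095 0.000
      vertex 0.891 12.905 0.000
      vertex 18.000 9.000 0.000
    endloop
  endfacet
  facet normal 0.0000 0.0000 -1.0000
    outer loop
      vertex 6.997 0.226 0.000
      vertex 0.891 5.095 0.000
      vertex 18.000 9.000 0.000
    endloop
  endfacet
  facet normal 0.0000 0.0000 -1.0000
    outer loop
      vertex 14.611 1.964 0.000
      vertex 6.997 0.226 0.000
      vertex 18.000 9.000 0.000
    endloop
  endfacet
  facet normal 0.0000 0.0000 1.0000
    outer loop
      vertex 18.000 9.000 7.000
      vertex 14.611 16.036 7.000
      vertex 6.997 17.774 7.000
    endloop
  endfacet
  facet normal 0.0000 0.0000 1.0000
    outer loop
      vertex 18.000 9.000 7.000
      vertex 6.997 17.774 7.000
      vertex 0.891 12.905 7.000
    endloop
  endfacet
  facet normal 0.0000 0.0000 1.0000
    outer loop
      vertex 18.000 9.000 7.000
      vertex 0.891 12.905 7.000
      vertex 0.891 5.095 7.000
    endloop
  endfacet
  facet normal 0.0000 0.0000 1.0000
    outer loop
      vertex 18.000 9.000 7.000
      vertex 0.891 5.095 7.000
      vertex 6.997 0.226 7.000
    endloop
  endfacet
  facet normal 0.0000 0.0000 1.0000
    outer loop
      vertex 18.000 9.000 7.000
      vertex 6.997 0.226 7.000
      vertex 14.611 1.964 7.000
    endloop
  endfacet
  facet normal 0.9009 0.4340 0.0000
    outer loop
      vertex 18.000 9.000 0.000
      vertex 14.611 16.036 0.000
      vertex 14.611 16.036 7.000
    endloop
  endfacet
  facet normal 0.9009 0.4340 0.0000
    outer loop
      vertex 18.000 9.000 0.000
      vertex 14.611 16.036 7.000
      vertex 18.000 9.000 7.000
    endloop
  endfacet
  facet normal 0.2225 0.9749 0.0000
    outer loop
      vertex 14.611 16.036 0.000
      vertex 6.997 17.774 0.000
      vertex 6.997 17.774 7.000
    endloop
  endfacet
  facet normal 0.2225 0.9749 0.0000
    outer loop
      vertex 14.611 16.036 0.000
      vertex 6.997 17.774 7.000
      vertex 14.611 16.036 7.000
    endloop
  endfacet
  facet normal -0.6235 0.7819 0.0000
    outer loop
      vertex 6.997 17.774 0.000
      vertex 0.891 12.905 0.000
      vertex 0.891 12.905 7.000
    endloop
  endfacet
  facet normal -0.6235 0.7819 0.0000
    outer loop
      vertex 6.997 17.774 0.000
      vertex 0.891 12.905 7.000
      vertex 6.997 17.774 7.000
    endloop
  endfacet
  facet normal -1.0000 0.0000 0.0000
    outer loop
      vertex 0.891 12.905 0.000
      vertex 0.891 5.095 0.000
      vertex 0.891 5.095 7.000
    endloop
  endfacet
  facet normal -1.0000 0.0000 0.0000
    outer loop
      vertex 0.891 12.905 0.000
      vertex 0.891 5.095 7.000
      vertex 0.891 12.905 7.000
    endloop
  endfacet
  facet normal -0.6235 -0.7819 0.0000
    outer loop
      vertex 0.891 5.095 0.000
      vertex 6.997 0.226 0.000
      vertex 6.997 0.226 7.000
    endloop
  endfacet
  facet normal -0.6235 -0.7819 0.0000
    outer loop
      vertex 0.891 5.095 0.000
      vertex 6.997 0.226 7.000
      vertex 0.891 5.095 7.000
    endloop
  endfacet
  facet normal 0.2225 -0.9749 0.0000
    outer loop
      vertex 6.997 0.226 0.000
      vertex 14.611 1.964 0.000
      vertex 14.611 1.964 7.000
    endloop
  endfacet
  facet normal 0.2225 -0.9749 0.0000
    outer loop
      vertex 6.997 0.226 0.000
      vertex 14.611 1.964 7.000
      vertex 6.997 0.226 7.000
    endloop
  endfacet
  facet normal 0.9009 -0.4340 0.0000
    outer loop
      vertex 14.611 1.964 0.000
      vertex 18.000 9.000 0.000
      vertex 18.000 9.000 7.000
    endloop
  endfacet
  facet normal 0.9009 -0.4340 0.0000
    outer loop
      vertex 14.611 1.964 0.000
      vertex 18.000 9.000 7.000
      vertex 14.611 1.964 7.000
    endloop
  endfacet
endsolid part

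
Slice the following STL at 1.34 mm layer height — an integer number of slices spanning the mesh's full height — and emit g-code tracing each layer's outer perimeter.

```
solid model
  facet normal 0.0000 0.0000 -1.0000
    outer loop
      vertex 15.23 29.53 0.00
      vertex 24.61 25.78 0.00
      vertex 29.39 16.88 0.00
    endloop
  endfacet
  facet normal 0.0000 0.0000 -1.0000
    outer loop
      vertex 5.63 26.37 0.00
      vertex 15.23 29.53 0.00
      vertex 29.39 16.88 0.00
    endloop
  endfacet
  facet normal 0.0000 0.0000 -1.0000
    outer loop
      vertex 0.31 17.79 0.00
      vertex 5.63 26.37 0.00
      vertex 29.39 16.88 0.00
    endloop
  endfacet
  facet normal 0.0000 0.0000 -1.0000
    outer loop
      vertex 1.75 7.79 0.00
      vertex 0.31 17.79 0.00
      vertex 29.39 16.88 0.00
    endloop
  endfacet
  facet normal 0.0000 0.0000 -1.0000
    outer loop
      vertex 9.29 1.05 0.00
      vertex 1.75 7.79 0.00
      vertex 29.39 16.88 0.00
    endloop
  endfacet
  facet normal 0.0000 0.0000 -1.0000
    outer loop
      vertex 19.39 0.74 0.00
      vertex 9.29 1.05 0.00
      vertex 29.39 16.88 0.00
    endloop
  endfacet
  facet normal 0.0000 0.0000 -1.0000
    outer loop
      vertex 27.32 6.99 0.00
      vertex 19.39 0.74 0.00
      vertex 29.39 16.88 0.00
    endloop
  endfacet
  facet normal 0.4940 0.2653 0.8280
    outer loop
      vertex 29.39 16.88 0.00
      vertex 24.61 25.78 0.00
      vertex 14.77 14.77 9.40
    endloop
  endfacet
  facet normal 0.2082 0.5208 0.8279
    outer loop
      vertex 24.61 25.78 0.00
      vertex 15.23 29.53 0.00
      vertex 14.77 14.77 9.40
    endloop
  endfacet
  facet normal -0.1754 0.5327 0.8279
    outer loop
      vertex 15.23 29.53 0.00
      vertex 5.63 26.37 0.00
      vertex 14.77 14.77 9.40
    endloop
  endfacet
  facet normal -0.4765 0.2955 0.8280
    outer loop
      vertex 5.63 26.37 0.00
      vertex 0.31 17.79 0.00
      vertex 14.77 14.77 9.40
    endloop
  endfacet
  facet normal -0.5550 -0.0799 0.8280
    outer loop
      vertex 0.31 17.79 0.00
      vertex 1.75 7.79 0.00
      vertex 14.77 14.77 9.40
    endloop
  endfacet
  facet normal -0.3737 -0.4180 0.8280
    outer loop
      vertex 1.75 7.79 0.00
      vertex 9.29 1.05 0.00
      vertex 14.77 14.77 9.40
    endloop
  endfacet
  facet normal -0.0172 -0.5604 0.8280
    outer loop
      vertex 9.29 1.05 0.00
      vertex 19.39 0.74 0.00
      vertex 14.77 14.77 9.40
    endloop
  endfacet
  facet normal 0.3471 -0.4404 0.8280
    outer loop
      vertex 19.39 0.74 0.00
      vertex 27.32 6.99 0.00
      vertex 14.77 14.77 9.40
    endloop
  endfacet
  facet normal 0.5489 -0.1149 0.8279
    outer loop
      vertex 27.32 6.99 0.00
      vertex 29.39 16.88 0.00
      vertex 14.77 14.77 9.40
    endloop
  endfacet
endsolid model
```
; perimeter-only toolpath
G21 ; units = mm
G90 ; absolute positioning
G28 ; home
; layer 1
G0 Z1.34
G0 X27.30 Y16.58
G1 X23.20 Y24.21
G1 X15.16 Y27.42
G1 X6.94 Y24.71
G1 X2.38 Y17.36
G1 X3.61 Y8.79
G1 X10.07 Y3.01
G1 X18.73 Y2.74
G1 X25.53 Y8.10
G1 X27.30 Y16.58
; layer 2
G0 Z2.69
G0 X25.21 Y16.28
G1 X21.80 Y22.63
G1 X15.10 Y25.31
G1 X8.24 Y23.06
G1 X4.44 Y16.93
G1 X5.47 Y9.78
G1 X10.86 Y4.97
G1 X18.07 Y4.75
G1 X23.73 Y9.21
G1 X25.21 Y16.28
; layer 3
G0 Z4.03
G0 X23.12 Y15.98
G1 X20.39 Y21.06
G1 X15.03 Y23.20
G1 X9.55 Y21.40
G1 X6.51 Y16.50
G1 X7.33 Y10.78
G1 X11.64 Y6.93
G1 X17.41 Y6.75
G1 X21.94 Y10.32
G1 X23.12 Y15.98
; layer 4
G0 Z5.37
G0 X21.04 Y15.67
G1 X18.99 Y19.49
G1 X14.97 Y21.10
G1 X10.85 Y19.74
G1 X8.57 Y16.06
G1 X9.19 Y11.78
G1 X12.42 Y8.89
G1 X16.75 Y8.76
G1 X20.15 Y11.44
G1 X21.04 Y15.67
; layer 5
G0 Z6.71
G0 X18.95 Y15.37
G1 X17.58 Y17.92
G1 X14.90 Y18.99
G1 X12.16 Y18.08
G1 X10.64 Y15.63
G1 X11.05 Y12.78
G1 X13.20 Y10.85
G1 X16.09 Y10.76
G1 X18.36 Y12.55
G1 X18.95 Y15.37
; layer 6
G0 Z8.06
G0 X16.86 Y15.07
G1 X16.18 Y16.34
G1 X14.84 Y16.88
G1 X13.46 Y16.43
G1 X12.70 Y15.20
G1 X12.91 Y13.77
G1 X13.99 Y12.81
G1 X15.43 Y12.77
G1 X16.56 Y13.66
G1 X16.86 Y15.07
M2 ; end

The solid is a regular 9-sided pyramid, base circumscribed radius ≈ 14.8 mm, apex at z ≈ 9.4 mm. Slicing at Δz = 1.34 mm — 7 equal slices spanning the solid's height, so layer i sits at z = i·h/7 — gives 6 non-empty perimeters. Each is a 9-segment closed polygon; G0 lifts to the layer z and rapids to the start vertex, then G1 traces the edges. The cross-section shrinks linearly with z (the slice at the apex is degenerate and omitted).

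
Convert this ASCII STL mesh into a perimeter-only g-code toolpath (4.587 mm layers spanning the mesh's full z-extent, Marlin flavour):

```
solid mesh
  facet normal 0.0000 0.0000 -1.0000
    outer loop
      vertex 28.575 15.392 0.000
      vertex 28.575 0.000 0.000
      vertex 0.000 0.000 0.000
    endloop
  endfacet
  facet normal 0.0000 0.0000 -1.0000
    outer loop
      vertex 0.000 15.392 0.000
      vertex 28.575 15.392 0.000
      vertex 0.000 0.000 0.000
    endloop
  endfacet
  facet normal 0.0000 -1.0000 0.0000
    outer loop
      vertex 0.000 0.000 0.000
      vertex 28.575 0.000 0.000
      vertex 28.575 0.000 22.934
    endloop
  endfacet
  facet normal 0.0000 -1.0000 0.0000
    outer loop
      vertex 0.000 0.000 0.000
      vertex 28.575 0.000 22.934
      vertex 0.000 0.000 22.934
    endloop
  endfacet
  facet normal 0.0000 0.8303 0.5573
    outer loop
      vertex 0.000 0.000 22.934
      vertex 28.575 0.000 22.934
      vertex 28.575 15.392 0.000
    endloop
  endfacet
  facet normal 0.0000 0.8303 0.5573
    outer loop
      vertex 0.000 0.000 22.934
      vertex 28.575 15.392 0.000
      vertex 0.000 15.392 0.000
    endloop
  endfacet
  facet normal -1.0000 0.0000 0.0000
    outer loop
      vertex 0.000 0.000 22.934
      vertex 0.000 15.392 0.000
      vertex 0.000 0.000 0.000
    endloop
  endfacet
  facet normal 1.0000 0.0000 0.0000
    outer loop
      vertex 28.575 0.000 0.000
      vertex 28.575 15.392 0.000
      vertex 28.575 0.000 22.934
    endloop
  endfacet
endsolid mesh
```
; perimeter-only toolpath
G21 ; units = mm
G90 ; absolute positioning
G28 ; home
; layer 1
G0 Z4.587
G0 X0.000 Y0.000
G1 X28.575 Y0.000
G1 X28.575 Y12.314
G1 X0.000 Y12.314
G1 X0.000 Y0.000
; layer 2
G0 Z9.174
G0 X0.000 Y0.000
G1 X28.575 Y0.000
G1 X28.575 Y9.235
G1 X0.000 Y9.235
G1 X0.000 Y0.000
; layer 3
G0 Z13.760
G0 X0.000 Y0.000
G1 X28.575 Y0.000
G1 X28.575 Y6.157
G1 X0.000 Y6.157
G1 X0.000 Y0.000
; layer 4
G0 Z18.347
G0 X0.000 Y0.000
G1 X28.575 Y0.000
G1 X28.575 Y3.078
G1 X0.000 Y3.078
G1 X0.000 Y0.000
M2 ; end

The solid is a wedge (ramp): 28.6 × 15.4 mm base, rising to 22.9 mm along the y=0 edge and sloping linearly to z=0 at y=15.4. Slicing at Δz = 4.587 mm — 5 equal slices spanning the solid's height, so layer i sits at z = i·h/5 — gives 4 non-empty perimeters. Each is a 4-segment closed polygon; G0 lifts to the layer z and rapids to the start vertex, then G1 traces the edges. The cross-section shrinks linearly with z (the slice at the apex is degenerate and omitted).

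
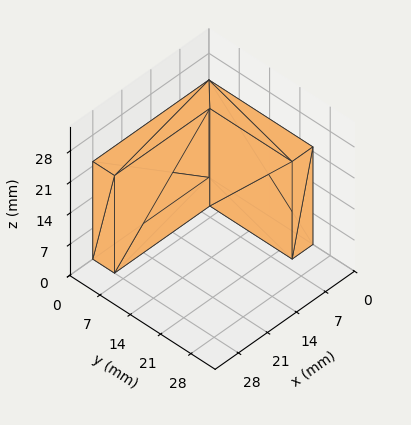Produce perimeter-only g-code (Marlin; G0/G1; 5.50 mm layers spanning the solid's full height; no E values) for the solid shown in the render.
Reading the render: the shape is an L-shaped prism: outer 28 × 24 mm, arm thicknesses ≈ 5 mm (horizontal) and 5 mm (vertical), extruded 22 mm in z (dimensions read to the nearest mm from the axis ticks). For the g-code, the solid's height is divided into equal slices at the stated Δz and each level perimeter traced with G1 moves after a G0 lift.

; perimeter-only toolpath
G21 ; units = mm
G90 ; absolute positioning
G28 ; home
; layer 1
G0 Z5.50
G0 X0.00 Y0.00
G1 X28.00 Y0.00
G1 X28.00 Y5.00
G1 X5.00 Y5.00
G1 X5.00 Y24.00
G1 X0.00 Y24.00
G1 X0.00 Y0.00
; layer 2
G0 Z11.00
G0 X0.00 Y0.00
G1 X28.00 Y0.00
G1 X28.00 Y5.00
G1 X5.00 Y5.00
G1 X5.00 Y24.00
G1 X0.00 Y24.00
G1 X0.00 Y0.00
; layer 3
G0 Z16.50
G0 X0.00 Y0.00
G1 X28.00 Y0.00
G1 X28.00 Y5.00
G1 X5.00 Y5.00
G1 X5.00 Y24.00
G1 X0.00 Y24.00
G1 X0.00 Y0.00
; layer 4
G0 Z22.00
G0 X0.00 Y0.00
G1 X28.00 Y0.00
G1 X28.00 Y5.00
G1 X5.00 Y5.00
G1 X5.00 Y24.00
G1 X0.00 Y24.00
G1 X0.00 Y0.00
M2 ; end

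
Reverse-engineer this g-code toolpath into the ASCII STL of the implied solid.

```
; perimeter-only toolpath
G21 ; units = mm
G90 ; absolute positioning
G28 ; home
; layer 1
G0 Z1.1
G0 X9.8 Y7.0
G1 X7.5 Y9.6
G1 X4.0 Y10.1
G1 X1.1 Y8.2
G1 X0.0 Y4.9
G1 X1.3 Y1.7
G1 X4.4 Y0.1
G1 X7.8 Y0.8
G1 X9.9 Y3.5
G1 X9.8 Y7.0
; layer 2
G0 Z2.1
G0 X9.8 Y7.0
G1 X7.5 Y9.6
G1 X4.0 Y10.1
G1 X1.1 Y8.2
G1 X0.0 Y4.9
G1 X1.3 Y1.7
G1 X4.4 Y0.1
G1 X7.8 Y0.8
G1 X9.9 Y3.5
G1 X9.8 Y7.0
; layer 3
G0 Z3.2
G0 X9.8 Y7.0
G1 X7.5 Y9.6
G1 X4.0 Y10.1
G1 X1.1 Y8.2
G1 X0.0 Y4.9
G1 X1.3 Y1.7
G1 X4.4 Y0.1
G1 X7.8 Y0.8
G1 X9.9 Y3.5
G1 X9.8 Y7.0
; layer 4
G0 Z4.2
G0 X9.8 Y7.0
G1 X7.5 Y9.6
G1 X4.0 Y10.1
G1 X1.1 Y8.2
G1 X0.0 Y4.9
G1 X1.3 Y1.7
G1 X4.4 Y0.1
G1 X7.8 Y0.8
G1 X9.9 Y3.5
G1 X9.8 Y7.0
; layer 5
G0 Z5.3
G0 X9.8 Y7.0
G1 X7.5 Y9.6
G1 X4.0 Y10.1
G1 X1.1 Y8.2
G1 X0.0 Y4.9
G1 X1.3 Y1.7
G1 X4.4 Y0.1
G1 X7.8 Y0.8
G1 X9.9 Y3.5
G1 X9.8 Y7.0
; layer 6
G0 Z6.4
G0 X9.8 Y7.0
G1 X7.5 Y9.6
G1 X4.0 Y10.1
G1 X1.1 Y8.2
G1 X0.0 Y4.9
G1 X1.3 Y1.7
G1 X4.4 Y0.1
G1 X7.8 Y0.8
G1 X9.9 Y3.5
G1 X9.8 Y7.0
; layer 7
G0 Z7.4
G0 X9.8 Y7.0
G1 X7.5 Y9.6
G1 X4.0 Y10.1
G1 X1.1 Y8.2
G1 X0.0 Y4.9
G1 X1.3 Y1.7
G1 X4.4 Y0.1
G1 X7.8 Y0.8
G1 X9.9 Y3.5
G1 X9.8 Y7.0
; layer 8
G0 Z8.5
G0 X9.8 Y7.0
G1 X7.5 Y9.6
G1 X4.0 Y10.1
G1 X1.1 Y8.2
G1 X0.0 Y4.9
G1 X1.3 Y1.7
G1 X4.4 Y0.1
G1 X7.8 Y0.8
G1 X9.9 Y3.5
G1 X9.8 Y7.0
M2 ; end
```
solid part
  facet normal 0.0000 0.0000 -1.0000
    outer loop
      vertex 4.0 10.1 0.0
      vertex 7.5 9.6 0.0
      vertex 9.8 7.0 0.0
    endloop
  endfacet
  facet normal 0.0000 0.0000 -1.0000
    outer loop
      vertex 1.1 8.2 0.0
      vertex 4.0 10.1 0.0
      vertex 9.8 7.0 0.0
    endloop
  endfacet
  facet normal 0.0000 0.0000 -1.0000
    outer loop
      vertex 0.0 4.9 0.0
      vertex 1.1 8.2 0.0
      vertex 9.8 7.0 0.0
    endloop
  endfacet
  facet normal 0.0000 0.0000 -1.0000
    outer loop
      vertex 1.3 1.7 0.0
      vertex 0.0 4.9 0.0
      vertex 9.8 7.0 0.0
    endloop
  endfacet
  facet normal 0.0000 0.0000 -1.0000
    outer loop
      vertex 4.4 0.1 0.0
      vertex 1.3 1.7 0.0
      vertex 9.8 7.0 0.0
    endloop
  endfacet
  facet normal 0.0000 0.0000 -1.0000
    outer loop
      vertex 7.8 0.8 0.0
      vertex 4.4 0.1 0.0
      vertex 9.8 7.0 0.0
    endloop
  endfacet
  facet normal 0.0000 0.0000 -1.0000
    outer loop
      vertex 9.9 3.5 0.0
      vertex 7.8 0.8 0.0
      vertex 9.8 7.0 0.0
    endloop
  endfacet
  facet normal 0.0000 0.0000 1.0000
    outer loop
      vertex 9.8 7.0 8.5
      vertex 7.5 9.6 8.5
      vertex 4.0 10.1 8.5
    endloop
  endfacet
  facet normal 0.0000 0.0000 1.0000
    outer loop
      vertex 9.8 7.0 8.5
      vertex 4.0 10.1 8.5
      vertex 1.1 8.2 8.5
    endloop
  endfacet
  facet normal 0.0000 0.0000 1.0000
    outer loop
      vertex 9.8 7.0 8.5
      vertex 1.1 8.2 8.5
      vertex 0.0 4.9 8.5
    endloop
  endfacet
  facet normal 0.0000 0.0000 1.0000
    outer loop
      vertex 9.8 7.0 8.5
      vertex 0.0 4.9 8.5
      vertex 1.3 1.7 8.5
    endloop
  endfacet
  facet normal 0.0000 0.0000 1.0000
    outer loop
      vertex 9.8 7.0 8.5
      vertex 1.3 1.7 8.5
      vertex 4.4 0.1 8.5
    endloop
  endfacet
  facet normal 0.0000 0.0000 1.0000
    outer loop
      vertex 9.8 7.0 8.5
      vertex 4.4 0.1 8.5
      vertex 7.8 0.8 8.5
    endloop
  endfacet
  facet normal 0.0000 0.0000 1.0000
    outer loop
      vertex 9.8 7.0 8.5
      vertex 7.8 0.8 8.5
      vertex 9.9 3.5 8.5
    endloop
  endfacet
  facet normal 0.7490 0.6626 0.0000
    outer loop
      vertex 9.8 7.0 0.0
      vertex 7.5 9.6 0.0
      vertex 7.5 9.6 8.5
    endloop
  endfacet
  facet normal 0.7490 0.6626 0.0000
    outer loop
      vertex 9.8 7.0 0.0
      vertex 7.5 9.6 8.5
      vertex 9.8 7.0 8.5
    endloop
  endfacet
  facet normal 0.1414 0.9899 0.0000
    outer loop
      vertex 7.5 9.6 0.0
      vertex 4.0 10.1 0.0
      vertex 4.0 10.1 8.5
    endloop
  endfacet
  facet normal 0.1414 0.9899 0.0000
    outer loop
      vertex 7.5 9.6 0.0
      vertex 4.0 10.1 8.5
      vertex 7.5 9.6 8.5
    endloop
  endfacet
  facet normal -0.5480 0.8365 0.0000
    outer loop
      vertex 4.0 10.1 0.0
      vertex 1.1 8.2 0.0
      vertex 1.1 8.2 8.5
    endloop
  endfacet
  facet normal -0.5480 0.8365 0.0000
    outer loop
      vertex 4.0 10.1 0.0
      vertex 1.1 8.2 8.5
      vertex 4.0 10.1 8.5
    endloop
  endfacet
  facet normal -0.9487 0.3162 0.0000
    outer loop
      vertex 1.1 8.2 0.0
      vertex 0.0 4.9 0.0
      vertex 0.0 4.9 8.5
    endloop
  endfacet
  facet normal -0.9487 0.3162 0.0000
    outer loop
      vertex 1.1 8.2 0.0
      vertex 0.0 4.9 8.5
      vertex 1.1 8.2 8.5
    endloop
  endfacet
  facet normal -0.9265 -0.3764 0.0000
    outer loop
      vertex 0.0 4.9 0.0
      vertex 1.3 1.7 0.0
      vertex 1.3 1.7 8.5
    endloop
  endfacet
  facet normal -0.9265 -0.3764 0.0000
    outer loop
      vertex 0.0 4.9 0.0
      vertex 1.3 1.7 8.5
      vertex 0.0 4.9 8.5
    endloop
  endfacet
  facet normal -0.4586 -0.8886 0.0000
    outer loop
      vertex 1.3 1.7 0.0
      vertex 4.4 0.1 0.0
      vertex 4.4 0.1 8.5
    endloop
  endfacet
  facet normal -0.4586 -0.8886 0.0000
    outer loop
      vertex 1.3 1.7 0.0
      vertex 4.4 0.1 8.5
      vertex 1.3 1.7 8.5
    endloop
  endfacet
  facet normal 0.2017 -0.9795 0.0000
    outer loop
      vertex 4.4 0.1 0.0
      vertex 7.8 0.8 0.0
      vertex 7.8 0.8 8.5
    endloop
  endfacet
  facet normal 0.2017 -0.9795 0.0000
    outer loop
      vertex 4.4 0.1 0.0
      vertex 7.8 0.8 8.5
      vertex 4.4 0.1 8.5
    endloop
  endfacet
  facet normal 0.7894 -0.6139 0.0000
    outer loop
      vertex 7.8 0.8 0.0
      vertex 9.9 3.5 0.0
      vertex 9.9 3.5 8.5
    endloop
  endfacet
  facet normal 0.7894 -0.6139 0.0000
    outer loop
      vertex 7.8 0.8 0.0
      vertex 9.9 3.5 8.5
      vertex 7.8 0.8 8.5
    endloop
  endfacet
  facet normal 0.9996 0.0286 0.0000
    outer loop
      vertex 9.9 3.5 0.0
      vertex 9.8 7.0 0.0
      vertex 9.8 7.0 8.5
    endloop
  endfacet
  facet normal 0.9996 0.0286 0.0000
    outer loop
      vertex 9.9 3.5 0.0
      vertex 9.8 7.0 8.5
      vertex 9.9 3.5 8.5
    endloop
  endfacet
endsolid part

The G0 Z moves step by Δz≈1.1 mm. Every layer's G1 loop is the same polygon, so the solid is a straight extrusion of it from z=0 to z≈8.5. Closing with flat bottom and top caps and triangulating gives 32 facets — a regular 9-sided prism (a cylinder approximated with 9 flat sides), circumscribed radius ≈ 5.1 mm, height ≈ 8.5 mm.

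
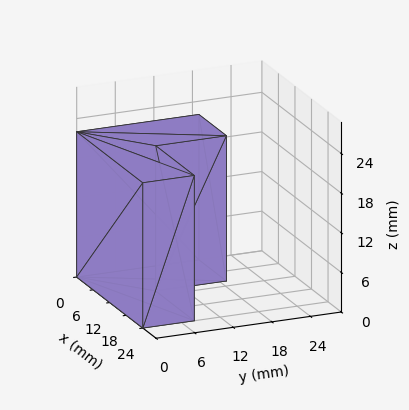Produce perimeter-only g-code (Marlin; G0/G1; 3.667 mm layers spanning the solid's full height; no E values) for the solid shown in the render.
Reading the render: the shape is an L-shaped prism: outer 24 × 19 mm, arm thicknesses ≈ 8 mm (horizontal) and 10 mm (vertical), extruded 22 mm in z (dimensions read to the nearest mm from the axis ticks). For the g-code, the solid's height is divided into equal slices at the stated Δz and each level perimeter traced with G1 moves after a G0 lift.

; perimeter-only toolpath
G21 ; units = mm
G90 ; absolute positioning
G28 ; home
; layer 1
G0 Z3.667
G0 X0.000 Y0.000
G1 X24.000 Y0.000
G1 X24.000 Y8.000
G1 X10.000 Y8.000
G1 X10.000 Y19.000
G1 X0.000 Y19.000
G1 X0.000 Y0.000
; layer 2
G0 Z7.333
G0 X0.000 Y0.000
G1 X24.000 Y0.000
G1 X24.000 Y8.000
G1 X10.000 Y8.000
G1 X10.000 Y19.000
G1 X0.000 Y19.000
G1 X0.000 Y0.000
; layer 3
G0 Z11.000
G0 X0.000 Y0.000
G1 X24.000 Y0.000
G1 X24.000 Y8.000
G1 X10.000 Y8.000
G1 X10.000 Y19.000
G1 X0.000 Y19.000
G1 X0.000 Y0.000
; layer 4
G0 Z14.667
G0 X0.000 Y0.000
G1 X24.000 Y0.000
G1 X24.000 Y8.000
G1 X10.000 Y8.000
G1 X10.000 Y19.000
G1 X0.000 Y19.000
G1 X0.000 Y0.000
; layer 5
G0 Z18.333
G0 X0.000 Y0.000
G1 X24.000 Y0.000
G1 X24.000 Y8.000
G1 X10.000 Y8.000
G1 X10.000 Y19.000
G1 X0.000 Y19.000
G1 X0.000 Y0.000
; layer 6
G0 Z22.000
G0 X0.000 Y0.000
G1 X24.000 Y0.000
G1 X24.000 Y8.000
G1 X10.000 Y8.000
G1 X10.000 Y19.000
G1 X0.000 Y19.000
G1 X0.000 Y0.000
M2 ; end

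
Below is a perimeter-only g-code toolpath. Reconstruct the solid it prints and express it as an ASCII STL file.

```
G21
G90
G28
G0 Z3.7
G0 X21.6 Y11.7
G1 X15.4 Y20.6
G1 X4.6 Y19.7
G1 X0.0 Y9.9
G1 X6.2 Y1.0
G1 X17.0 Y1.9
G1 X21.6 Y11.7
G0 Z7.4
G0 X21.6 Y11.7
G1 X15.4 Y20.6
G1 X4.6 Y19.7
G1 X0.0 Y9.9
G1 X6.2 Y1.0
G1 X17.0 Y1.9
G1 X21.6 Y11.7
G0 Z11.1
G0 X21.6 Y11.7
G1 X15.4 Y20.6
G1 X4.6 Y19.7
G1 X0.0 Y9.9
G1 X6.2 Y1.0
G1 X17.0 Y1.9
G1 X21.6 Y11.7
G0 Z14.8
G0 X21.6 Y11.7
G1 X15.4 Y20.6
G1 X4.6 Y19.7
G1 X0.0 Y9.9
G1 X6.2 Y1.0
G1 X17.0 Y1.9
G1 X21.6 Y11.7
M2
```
solid part
  facet normal 0.0000 0.0000 -1.0000
    outer loop
      vertex 4.6 19.7 0.0
      vertex 15.4 20.6 0.0
      vertex 21.6 11.7 0.0
    endloop
  endfacet
  facet normal 0.0000 0.0000 -1.0000
    outer loop
      vertex 0.0 9.9 0.0
      vertex 4.6 19.7 0.0
      vertex 21.6 11.7 0.0
    endloop
  endfacet
  facet normal 0.0000 0.0000 -1.0000
    outer loop
      vertex 6.2 1.0 0.0
      vertex 0.0 9.9 0.0
      vertex 21.6 11.7 0.0
    endloop
  endfacet
  facet normal 0.0000 0.0000 -1.0000
    outer loop
      vertex 17.0 1.9 0.0
      vertex 6.2 1.0 0.0
      vertex 21.6 11.7 0.0
    endloop
  endfacet
  facet normal 0.0000 0.0000 1.0000
    outer loop
      vertex 21.6 11.7 14.8
      vertex 15.4 20.6 14.8
      vertex 4.6 19.7 14.8
    endloop
  endfacet
  facet normal 0.0000 0.0000 1.0000
    outer loop
      vertex 21.6 11.7 14.8
      vertex 4.6 19.7 14.8
      vertex 0.0 9.9 14.8
    endloop
  endfacet
  facet normal 0.0000 0.0000 1.0000
    outer loop
      vertex 21.6 11.7 14.8
      vertex 0.0 9.9 14.8
      vertex 6.2 1.0 14.8
    endloop
  endfacet
  facet normal 0.0000 0.0000 1.0000
    outer loop
      vertex 21.6 11.7 14.8
      vertex 6.2 1.0 14.8
      vertex 17.0 1.9 14.8
    endloop
  endfacet
  facet normal 0.8205 0.5716 0.0000
    outer loop
      vertex 21.6 11.7 0.0
      vertex 15.4 20.6 0.0
      vertex 15.4 20.6 14.8
    endloop
  endfacet
  facet normal 0.8205 0.5716 0.0000
    outer loop
      vertex 21.6 11.7 0.0
      vertex 15.4 20.6 14.8
      vertex 21.6 11.7 14.8
    endloop
  endfacet
  facet normal -0.0830 0.9965 0.0000
    outer loop
      vertex 15.4 20.6 0.0
      vertex 4.6 19.7 0.0
      vertex 4.6 19.7 14.8
    endloop
  endfacet
  facet normal -0.0830 0.9965 0.0000
    outer loop
      vertex 15.4 20.6 0.0
      vertex 4.6 19.7 14.8
      vertex 15.4 20.6 14.8
    endloop
  endfacet
  facet normal -0.9052 0.4249 0.0000
    outer loop
      vertex 4.6 19.7 0.0
      vertex 0.0 9.9 0.0
      vertex 0.0 9.9 14.8
    endloop
  endfacet
  facet normal -0.9052 0.4249 0.0000
    outer loop
      vertex 4.6 19.7 0.0
      vertex 0.0 9.9 14.8
      vertex 4.6 19.7 14.8
    endloop
  endfacet
  facet normal -0.8205 -0.5716 0.0000
    outer loop
      vertex 0.0 9.9 0.0
      vertex 6.2 1.0 0.0
      vertex 6.2 1.0 14.8
    endloop
  endfacet
  facet normal -0.8205 -0.5716 0.0000
    outer loop
      vertex 0.0 9.9 0.0
      vertex 6.2 1.0 14.8
      vertex 0.0 9.9 14.8
    endloop
  endfacet
  facet normal 0.0830 -0.9965 0.0000
    outer loop
      vertex 6.2 1.0 0.0
      vertex 17.0 1.9 0.0
      vertex 17.0 1.9 14.8
    endloop
  endfacet
  facet normal 0.0830 -0.9965 0.0000
    outer loop
      vertex 6.2 1.0 0.0
      vertex 17.0 1.9 14.8
      vertex 6.2 1.0 14.8
    endloop
  endfacet
  facet normal 0.9052 -0.4249 0.0000
    outer loop
      vertex 17.0 1.9 0.0
      vertex 21.6 11.7 0.0
      vertex 21.6 11.7 14.8
    endloop
  endfacet
  facet normal 0.9052 -0.4249 0.0000
    outer loop
      vertex 17.0 1.9 0.0
      vertex 21.6 11.7 14.8
      vertex 17.0 1.9 14.8
    endloop
  endfacet
endsolid part

The G0 Z moves step by Δz≈3.7 mm. Every layer's G1 loop is the same polygon, so the solid is a straight extrusion of it from z=0 to z≈14.8. Closing with flat bottom and top caps and triangulating gives 20 facets — a regular 6-sided prism (a cylinder approximated with 6 flat sides), circumscribed radius ≈ 10.8 mm, height ≈ 14.8 mm.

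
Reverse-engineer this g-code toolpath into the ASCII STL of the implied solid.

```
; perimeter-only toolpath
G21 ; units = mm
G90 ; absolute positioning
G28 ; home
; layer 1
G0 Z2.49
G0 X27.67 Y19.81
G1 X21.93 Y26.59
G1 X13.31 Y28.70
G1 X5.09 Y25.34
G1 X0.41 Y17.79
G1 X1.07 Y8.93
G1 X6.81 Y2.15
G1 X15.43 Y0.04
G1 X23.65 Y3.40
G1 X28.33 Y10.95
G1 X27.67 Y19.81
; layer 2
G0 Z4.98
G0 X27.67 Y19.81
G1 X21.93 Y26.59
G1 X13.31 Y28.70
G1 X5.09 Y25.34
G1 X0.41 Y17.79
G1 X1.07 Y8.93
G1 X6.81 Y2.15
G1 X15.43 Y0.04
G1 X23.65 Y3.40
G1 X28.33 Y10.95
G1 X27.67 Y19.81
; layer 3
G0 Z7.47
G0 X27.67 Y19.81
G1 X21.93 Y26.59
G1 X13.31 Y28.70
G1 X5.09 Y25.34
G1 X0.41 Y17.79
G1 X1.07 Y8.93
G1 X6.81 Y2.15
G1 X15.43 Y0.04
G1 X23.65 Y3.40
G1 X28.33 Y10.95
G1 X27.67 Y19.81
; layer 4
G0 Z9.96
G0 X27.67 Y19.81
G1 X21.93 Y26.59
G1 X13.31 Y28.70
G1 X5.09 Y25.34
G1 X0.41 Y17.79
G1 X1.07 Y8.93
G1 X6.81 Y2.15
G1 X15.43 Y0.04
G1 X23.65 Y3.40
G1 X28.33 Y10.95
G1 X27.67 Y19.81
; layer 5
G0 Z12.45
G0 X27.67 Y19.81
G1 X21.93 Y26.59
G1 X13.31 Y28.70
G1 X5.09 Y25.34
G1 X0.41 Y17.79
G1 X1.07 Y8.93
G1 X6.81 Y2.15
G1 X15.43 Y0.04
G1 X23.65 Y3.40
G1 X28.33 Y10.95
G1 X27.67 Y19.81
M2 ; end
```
solid part
  facet normal 0.0000 0.0000 -1.0000
    outer loop
      vertex 13.31 28.70 0.00
      vertex 21.93 26.59 0.00
      vertex 27.67 19.81 0.00
    endloop
  endfacet
  facet normal 0.0000 0.0000 -1.0000
    outer loop
      vertex 5.09 25.34 0.00
      vertex 13.31 28.70 0.00
      vertex 27.67 19.81 0.00
    endloop
  endfacet
  facet normal 0.0000 0.0000 -1.0000
    outer loop
      vertex 0.41 17.79 0.00
      vertex 5.09 25.34 0.00
      vertex 27.67 19.81 0.00
    endloop
  endfacet
  facet normal 0.0000 0.0000 -1.0000
    outer loop
      vertex 1.07 8.93 0.00
      vertex 0.41 17.79 0.00
      vertex 27.67 19.81 0.00
    endloop
  endfacet
  facet normal 0.0000 0.0000 -1.0000
    outer loop
      vertex 6.81 2.15 0.00
      vertex 1.07 8.93 0.00
      vertex 27.67 19.81 0.00
    endloop
  endfacet
  facet normal 0.0000 0.0000 -1.0000
    outer loop
      vertex 15.43 0.04 0.00
      vertex 6.81 2.15 0.00
      vertex 27.67 19.81 0.00
    endloop
  endfacet
  facet normal 0.0000 0.0000 -1.0000
    outer loop
      vertex 23.65 3.40 0.00
      vertex 15.43 0.04 0.00
      vertex 27.67 19.81 0.00
    endloop
  endfacet
  facet normal 0.0000 0.0000 -1.0000
    outer loop
      vertex 28.33 10.95 0.00
      vertex 23.65 3.40 0.00
      vertex 27.67 19.81 0.00
    endloop
  endfacet
  facet normal 0.0000 0.0000 1.0000
    outer loop
      vertex 27.67 19.81 12.45
      vertex 21.93 26.59 12.45
      vertex 13.31 28.70 12.45
    endloop
  endfacet
  facet normal 0.0000 0.0000 1.0000
    outer loop
      vertex 27.67 19.81 12.45
      vertex 13.31 28.70 12.45
      vertex 5.09 25.34 12.45
    endloop
  endfacet
  facet normal 0.0000 0.0000 1.0000
    outer loop
      vertex 27.67 19.81 12.45
      vertex 5.09 25.34 12.45
      vertex 0.41 17.79 12.45
    endloop
  endfacet
  facet normal 0.0000 0.0000 1.0000
    outer loop
      vertex 27.67 19.81 12.45
      vertex 0.41 17.79 12.45
      vertex 1.07 8.93 12.45
    endloop
  endfacet
  facet normal 0.0000 0.0000 1.0000
    outer loop
      vertex 27.67 19.81 12.45
      vertex 1.07 8.93 12.45
      vertex 6.81 2.15 12.45
    endloop
  endfacet
  facet normal 0.0000 0.0000 1.0000
    outer loop
      vertex 27.67 19.81 12.45
      vertex 6.81 2.15 12.45
      vertex 15.43 0.04 12.45
    endloop
  endfacet
  facet normal 0.0000 0.0000 1.0000
    outer loop
      vertex 27.67 19.81 12.45
      vertex 15.43 0.04 12.45
      vertex 23.65 3.40 12.45
    endloop
  endfacet
  facet normal 0.0000 0.0000 1.0000
    outer loop
      vertex 27.67 19.81 12.45
      vertex 23.65 3.40 12.45
      vertex 28.33 10.95 12.45
    endloop
  endfacet
  facet normal 0.7632 0.6461 0.0000
    outer loop
      vertex 27.67 19.81 0.00
      vertex 21.93 26.59 0.00
      vertex 21.93 26.59 12.45
    endloop
  endfacet
  facet normal 0.7632 0.6461 0.0000
    outer loop
      vertex 27.67 19.81 0.00
      vertex 21.93 26.59 12.45
      vertex 27.67 19.81 12.45
    endloop
  endfacet
  facet normal 0.2378 0.9713 0.0000
    outer loop
      vertex 21.93 26.59 0.00
      vertex 13.31 28.70 0.00
      vertex 13.31 28.70 12.45
    endloop
  endfacet
  facet normal 0.2378 0.9713 0.0000
    outer loop
      vertex 21.93 26.59 0.00
      vertex 13.31 28.70 12.45
      vertex 21.93 26.59 12.45
    endloop
  endfacet
  facet normal -0.3784 0.9257 0.0000
    outer loop
      vertex 13.31 28.70 0.00
      vertex 5.09 25.34 0.00
      vertex 5.09 25.34 12.45
    endloop
  endfacet
  facet normal -0.3784 0.9257 0.0000
    outer loop
      vertex 13.31 28.70 0.00
      vertex 5.09 25.34 12.45
      vertex 13.31 28.70 12.45
    endloop
  endfacet
  facet normal -0.8500 0.5269 0.0000
    outer loop
      vertex 5.09 25.34 0.00
      vertex 0.41 17.79 0.00
      vertex 0.41 17.79 12.45
    endloop
  endfacet
  facet normal -0.8500 0.5269 0.0000
    outer loop
      vertex 5.09 25.34 0.00
      vertex 0.41 17.79 12.45
      vertex 5.09 25.34 12.45
    endloop
  endfacet
  facet normal -0.9972 -0.0743 0.0000
    outer loop
      vertex 0.41 17.79 0.00
      vertex 1.07 8.93 0.00
      vertex 1.07 8.93 12.45
    endloop
  endfacet
  facet normal -0.9972 -0.0743 0.0000
    outer loop
      vertex 0.41 17.79 0.00
      vertex 1.07 8.93 12.45
      vertex 0.41 17.79 12.45
    endloop
  endfacet
  facet normal -0.7632 -0.6461 0.0000
    outer loop
      vertex 1.07 8.93 0.00
      vertex 6.81 2.15 0.00
      vertex 6.81 2.15 12.45
    endloop
  endfacet
  facet normal -0.7632 -0.6461 0.0000
    outer loop
      vertex 1.07 8.93 0.00
      vertex 6.81 2.15 12.45
      vertex 1.07 8.93 12.45
    endloop
  endfacet
  facet normal -0.2378 -0.9713 0.0000
    outer loop
      vertex 6.81 2.15 0.00
      vertex 15.43 0.04 0.00
      vertex 15.43 0.04 12.45
    endloop
  endfacet
  facet normal -0.2378 -0.9713 0.0000
    outer loop
      vertex 6.81 2.15 0.00
      vertex 15.43 0.04 12.45
      vertex 6.81 2.15 12.45
    endloop
  endfacet
  facet normal 0.3784 -0.9257 0.0000
    outer loop
      vertex 15.43 0.04 0.00
      vertex 23.65 3.40 0.00
      vertex 23.65 3.40 12.45
    endloop
  endfacet
  facet normal 0.3784 -0.9257 0.0000
    outer loop
      vertex 15.43 0.04 0.00
      vertex 23.65 3.40 12.45
      vertex 15.43 0.04 12.45
    endloop
  endfacet
  facet normal 0.8500 -0.5269 0.0000
    outer loop
      vertex 23.65 3.40 0.00
      vertex 28.33 10.95 0.00
      vertex 28.33 10.95 12.45
    endloop
  endfacet
  facet normal 0.8500 -0.5269 0.0000
    outer loop
      vertex 23.65 3.40 0.00
      vertex 28.33 10.95 12.45
      vertex 23.65 3.40 12.45
    endloop
  endfacet
  facet normal 0.9972 0.0743 0.0000
    outer loop
      vertex 28.33 10.95 0.00
      vertex 27.67 19.81 0.00
      vertex 27.67 19.81 12.45
    endloop
  endfacet
  facet normal 0.9972 0.0743 0.0000
    outer loop
      vertex 28.33 10.95 0.00
      vertex 27.67 19.81 12.45
      vertex 28.33 10.95 12.45
    endloop
  endfacet
endsolid part

The G0 Z moves step by Δz≈2.49 mm. Every layer's G1 loop is the same polygon, so the solid is a straight extrusion of it from z=0 to z≈12.4. Closing with flat bottom and top caps and triangulating gives 36 facets — a regular 10-sided prism (a cylinder approximated with 10 flat sides), circumscribed radius ≈ 14.4 mm, height ≈ 12.4 mm.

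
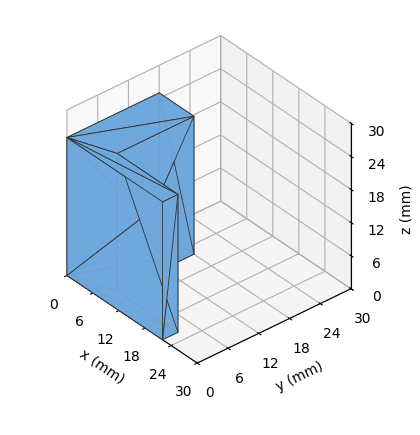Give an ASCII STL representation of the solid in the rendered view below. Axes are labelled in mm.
Reading the render: the shape is an L-shaped prism: outer 22 × 18 mm, arm thicknesses ≈ 3 mm (horizontal) and 8 mm (vertical), extruded 25 mm in z (dimensions read to the nearest mm from the axis ticks). For the STL, each face is triangulated and given an outward normal.

solid part
  facet normal 0.0000 0.0000 -1.0000
    outer loop
      vertex 22.0 3.0 0.0
      vertex 22.0 0.0 0.0
      vertex 0.0 0.0 0.0
    endloop
  endfacet
  facet normal 0.0000 0.0000 -1.0000
    outer loop
      vertex 8.0 3.0 0.0
      vertex 22.0 3.0 0.0
      vertex 0.0 0.0 0.0
    endloop
  endfacet
  facet normal 0.0000 0.0000 -1.0000
    outer loop
      vertex 8.0 18.0 0.0
      vertex 8.0 3.0 0.0
      vertex 0.0 0.0 0.0
    endloop
  endfacet
  facet normal 0.0000 0.0000 -1.0000
    outer loop
      vertex 0.0 18.0 0.0
      vertex 8.0 18.0 0.0
      vertex 0.0 0.0 0.0
    endloop
  endfacet
  facet normal 0.0000 0.0000 1.0000
    outer loop
      vertex 0.0 0.0 25.0
      vertex 22.0 0.0 25.0
      vertex 22.0 3.0 25.0
    endloop
  endfacet
  facet normal 0.0000 0.0000 1.0000
    outer loop
      vertex 0.0 0.0 25.0
      vertex 22.0 3.0 25.0
      vertex 8.0 3.0 25.0
    endloop
  endfacet
  facet normal 0.0000 0.0000 1.0000
    outer loop
      vertex 0.0 0.0 25.0
      vertex 8.0 3.0 25.0
      vertex 8.0 18.0 25.0
    endloop
  endfacet
  facet normal 0.0000 0.0000 1.0000
    outer loop
      vertex 0.0 0.0 25.0
      vertex 8.0 18.0 25.0
      vertex 0.0 18.0 25.0
    endloop
  endfacet
  facet normal 0.0000 -1.0000 0.0000
    outer loop
      vertex 0.0 0.0 0.0
      vertex 22.0 0.0 0.0
      vertex 22.0 0.0 25.0
    endloop
  endfacet
  facet normal 0.0000 -1.0000 0.0000
    outer loop
      vertex 0.0 0.0 0.0
      vertex 22.0 0.0 25.0
      vertex 0.0 0.0 25.0
    endloop
  endfacet
  facet normal 1.0000 0.0000 0.0000
    outer loop
      vertex 22.0 0.0 0.0
      vertex 22.0 3.0 0.0
      vertex 22.0 3.0 25.0
    endloop
  endfacet
  facet normal 1.0000 0.0000 0.0000
    outer loop
      vertex 22.0 0.0 0.0
      vertex 22.0 3.0 25.0
      vertex 22.0 0.0 25.0
    endloop
  endfacet
  facet normal 0.0000 1.0000 0.0000
    outer loop
      vertex 22.0 3.0 0.0
      vertex 8.0 3.0 0.0
      vertex 8.0 3.0 25.0
    endloop
  endfacet
  facet normal 0.0000 1.0000 0.0000
    outer loop
      vertex 22.0 3.0 0.0
      vertex 8.0 3.0 25.0
      vertex 22.0 3.0 25.0
    endloop
  endfacet
  facet normal 1.0000 0.0000 0.0000
    outer loop
      vertex 8.0 3.0 0.0
      vertex 8.0 18.0 0.0
      vertex 8.0 18.0 25.0
    endloop
  endfacet
  facet normal 1.0000 0.0000 0.0000
    outer loop
      vertex 8.0 3.0 0.0
      vertex 8.0 18.0 25.0
      vertex 8.0 3.0 25.0
    endloop
  endfacet
  facet normal 0.0000 1.0000 0.0000
    outer loop
      vertex 8.0 18.0 0.0
      vertex 0.0 18.0 0.0
      vertex 0.0 18.0 25.0
    endloop
  endfacet
  facet normal 0.0000 1.0000 0.0000
    outer loop
      vertex 8.0 18.0 0.0
      vertex 0.0 18.0 25.0
      vertex 8.0 18.0 25.0
    endloop
  endfacet
  facet normal -1.0000 0.0000 0.0000
    outer loop
      vertex 0.0 18.0 0.0
      vertex 0.0 0.0 0.0
      vertex 0.0 0.0 25.0
    endloop
  endfacet
  facet normal -1.0000 0.0000 0.0000
    outer loop
      vertex 0.0 18.0 0.0
      vertex 0.0 0.0 25.0
      vertex 0.0 18.0 25.0
    endloop
  endfacet
endsolid part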